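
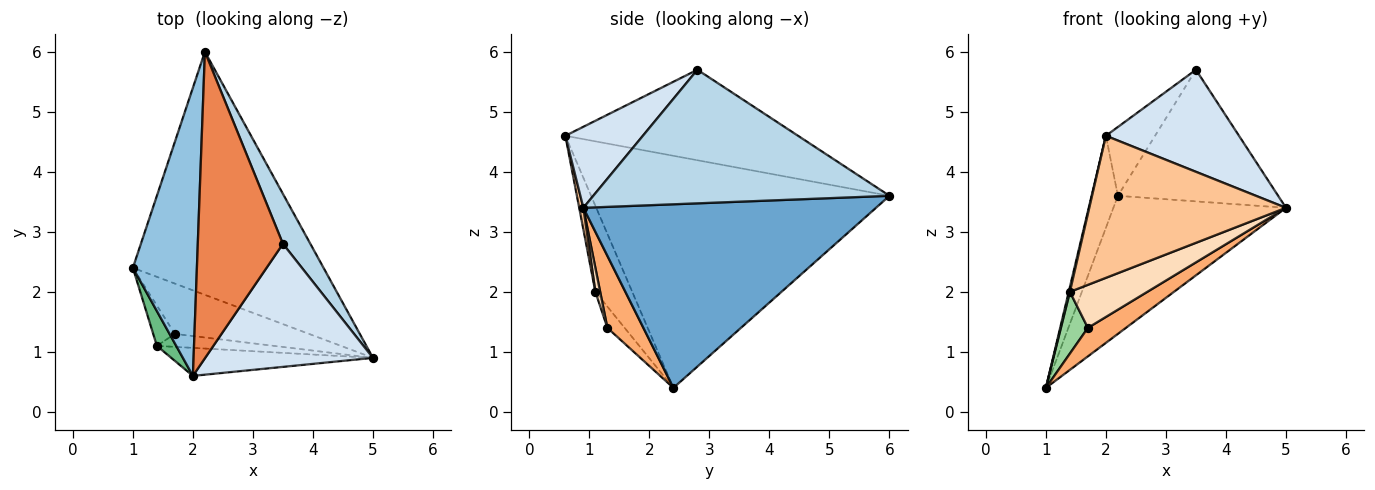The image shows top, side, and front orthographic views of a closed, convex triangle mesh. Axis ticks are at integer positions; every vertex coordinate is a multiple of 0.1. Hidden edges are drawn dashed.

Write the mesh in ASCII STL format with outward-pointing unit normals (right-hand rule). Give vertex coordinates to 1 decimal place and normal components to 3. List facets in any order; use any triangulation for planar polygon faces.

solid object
 facet normal 0.642 0.379 -0.667
  outer loop
   vertex 2.2 6.0 3.6
   vertex 5.0 0.9 3.4
   vertex 1.0 2.4 0.4
  endloop
 endfacet
 facet normal -0.961 0.085 0.265
  outer loop
   vertex 2.0 0.6 4.6
   vertex 2.2 6.0 3.6
   vertex 1.0 2.4 0.4
  endloop
 endfacet
 facet normal 0.866 0.468 0.178
  outer loop
   vertex 3.5 2.8 5.7
   vertex 5.0 0.9 3.4
   vertex 2.2 6.0 3.6
  endloop
 endfacet
 facet normal 0.348 -0.598 0.722
  outer loop
   vertex 3.5 2.8 5.7
   vertex 2.0 0.6 4.6
   vertex 5.0 0.9 3.4
  endloop
 endfacet
 facet normal -0.720 0.152 0.677
  outer loop
   vertex 3.5 2.8 5.7
   vertex 2.2 6.0 3.6
   vertex 2.0 0.6 4.6
  endloop
 endfacet
 facet normal 0.423 -0.447 -0.788
  outer loop
   vertex 1.7 1.3 1.4
   vertex 1.0 2.4 0.4
   vertex 5.0 0.9 3.4
  endloop
 endfacet
 facet normal 0.021 -0.981 -0.193
  outer loop
   vertex 1.4 1.1 2.0
   vertex 5.0 0.9 3.4
   vertex 2.0 0.6 4.6
  endloop
 endfacet
 facet normal 0.059 -0.956 -0.289
  outer loop
   vertex 1.4 1.1 2.0
   vertex 1.7 1.3 1.4
   vertex 5.0 0.9 3.4
  endloop
 endfacet
 facet normal -0.975 -0.030 0.219
  outer loop
   vertex 1.4 1.1 2.0
   vertex 2.0 0.6 4.6
   vertex 1.0 2.4 0.4
  endloop
 endfacet
 facet normal -0.472 -0.738 -0.482
  outer loop
   vertex 1.4 1.1 2.0
   vertex 1.0 2.4 0.4
   vertex 1.7 1.3 1.4
  endloop
 endfacet
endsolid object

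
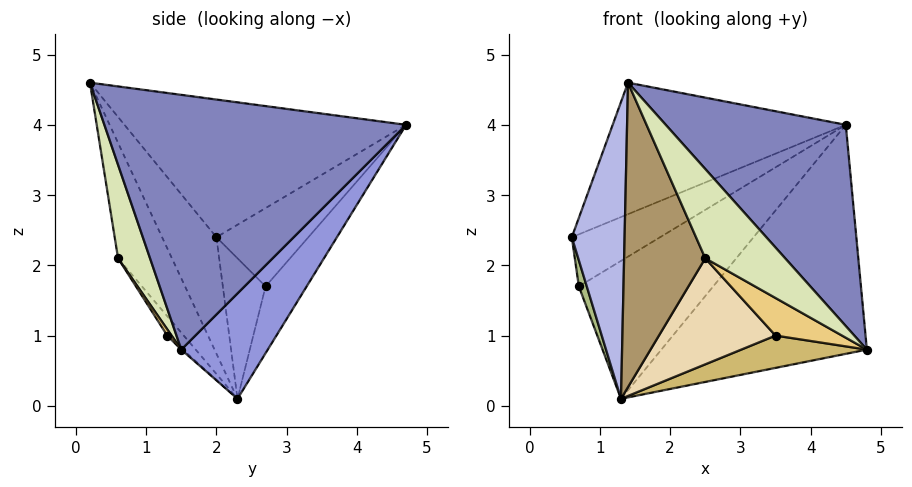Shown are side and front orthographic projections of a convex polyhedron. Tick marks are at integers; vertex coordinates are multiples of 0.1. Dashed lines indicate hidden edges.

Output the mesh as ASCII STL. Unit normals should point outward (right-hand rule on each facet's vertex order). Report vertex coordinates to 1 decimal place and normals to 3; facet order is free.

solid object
 facet normal -0.601 0.497 0.626
  outer loop
   vertex 1.4 0.2 4.6
   vertex 4.5 4.7 4.0
   vertex 0.6 2.0 2.4
  endloop
 endfacet
 facet normal 0.739 -0.441 0.510
  outer loop
   vertex 1.4 0.2 4.6
   vertex 4.8 1.5 0.8
   vertex 4.5 4.7 4.0
  endloop
 endfacet
 facet normal 0.290 0.690 -0.663
  outer loop
   vertex 1.3 2.3 0.1
   vertex 4.5 4.7 4.0
   vertex 4.8 1.5 0.8
  endloop
 endfacet
 facet normal -0.685 -0.666 -0.295
  outer loop
   vertex 1.3 2.3 0.1
   vertex 1.4 0.2 4.6
   vertex 0.6 2.0 2.4
  endloop
 endfacet
 facet normal -0.621 0.597 0.508
  outer loop
   vertex 0.7 2.7 1.7
   vertex 0.6 2.0 2.4
   vertex 4.5 4.7 4.0
  endloop
 endfacet
 facet normal -0.936 -0.174 -0.307
  outer loop
   vertex 0.7 2.7 1.7
   vertex 1.3 2.3 0.1
   vertex 0.6 2.0 2.4
  endloop
 endfacet
 facet normal -0.276 0.903 -0.329
  outer loop
   vertex 0.7 2.7 1.7
   vertex 4.5 4.7 4.0
   vertex 1.3 2.3 0.1
  endloop
 endfacet
 facet normal 0.372 -0.928 0.015
  outer loop
   vertex 2.5 0.6 2.1
   vertex 4.8 1.5 0.8
   vertex 1.4 0.2 4.6
  endloop
 endfacet
 facet normal -0.517 -0.780 -0.352
  outer loop
   vertex 2.5 0.6 2.1
   vertex 1.4 0.2 4.6
   vertex 1.3 2.3 0.1
  endloop
 endfacet
 facet normal -0.008 -0.679 -0.734
  outer loop
   vertex 3.5 1.3 1.0
   vertex 1.3 2.3 0.1
   vertex 4.8 1.5 0.8
  endloop
 endfacet
 facet normal 0.056 -0.865 -0.499
  outer loop
   vertex 3.5 1.3 1.0
   vertex 4.8 1.5 0.8
   vertex 2.5 0.6 2.1
  endloop
 endfacet
 facet normal -0.112 -0.789 -0.604
  outer loop
   vertex 3.5 1.3 1.0
   vertex 2.5 0.6 2.1
   vertex 1.3 2.3 0.1
  endloop
 endfacet
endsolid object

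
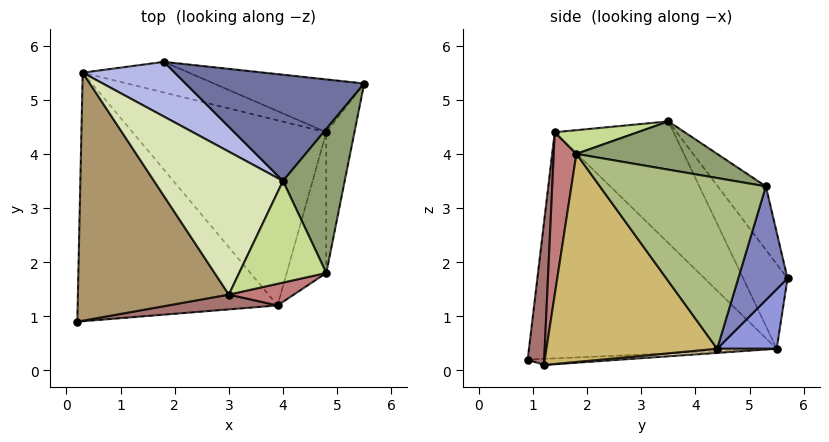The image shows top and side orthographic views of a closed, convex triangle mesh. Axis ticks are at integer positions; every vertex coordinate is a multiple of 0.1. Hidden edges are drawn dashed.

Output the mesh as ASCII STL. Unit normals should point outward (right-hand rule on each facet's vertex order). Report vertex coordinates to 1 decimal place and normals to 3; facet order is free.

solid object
 facet normal -0.248 0.672 0.698
  outer loop
   vertex 4.0 3.5 4.6
   vertex 5.5 5.3 3.4
   vertex 1.8 5.7 1.7
  endloop
 endfacet
 facet normal 0.251 0.910 -0.331
  outer loop
   vertex 4.8 4.4 0.4
   vertex 1.8 5.7 1.7
   vertex 5.5 5.3 3.4
  endloop
 endfacet
 facet normal 0.219 0.895 -0.390
  outer loop
   vertex 0.3 5.5 0.4
   vertex 1.8 5.7 1.7
   vertex 4.8 4.4 0.4
  endloop
 endfacet
 facet normal -0.650 0.281 0.706
  outer loop
   vertex 0.3 5.5 0.4
   vertex 4.0 3.5 4.6
   vertex 1.8 5.7 1.7
  endloop
 endfacet
 facet normal 0.616 0.012 0.788
  outer loop
   vertex 4.8 1.8 4.0
   vertex 5.5 5.3 3.4
   vertex 4.0 3.5 4.6
  endloop
 endfacet
 facet normal 0.963 -0.220 -0.159
  outer loop
   vertex 4.8 1.8 4.0
   vertex 4.8 4.4 0.4
   vertex 5.5 5.3 3.4
  endloop
 endfacet
 facet normal 0.257 -0.212 0.943
  outer loop
   vertex 3.0 1.4 4.4
   vertex 4.8 1.8 4.0
   vertex 4.0 3.5 4.6
  endloop
 endfacet
 facet normal -0.665 0.249 0.704
  outer loop
   vertex 3.0 1.4 4.4
   vertex 4.0 3.5 4.6
   vertex 0.3 5.5 0.4
  endloop
 endfacet
 facet normal -0.832 -0.006 0.555
  outer loop
   vertex 3.0 1.4 4.4
   vertex 0.3 5.5 0.4
   vertex 0.2 0.9 0.2
  endloop
 endfacet
 facet normal 0.951 -0.251 -0.181
  outer loop
   vertex 3.9 1.2 0.1
   vertex 4.8 4.4 0.4
   vertex 4.8 1.8 4.0
  endloop
 endfacet
 facet normal -0.031 0.044 -0.999
  outer loop
   vertex 3.9 1.2 0.1
   vertex 0.2 0.9 0.2
   vertex 0.3 5.5 0.4
  endloop
 endfacet
 facet normal 0.021 0.087 -0.996
  outer loop
   vertex 3.9 1.2 0.1
   vertex 0.3 5.5 0.4
   vertex 4.8 4.4 0.4
  endloop
 endfacet
 facet normal 0.082 -0.995 0.063
  outer loop
   vertex 3.9 1.2 0.1
   vertex 3.0 1.4 4.4
   vertex 0.2 0.9 0.2
  endloop
 endfacet
 facet normal 0.236 -0.967 0.094
  outer loop
   vertex 3.9 1.2 0.1
   vertex 4.8 1.8 4.0
   vertex 3.0 1.4 4.4
  endloop
 endfacet
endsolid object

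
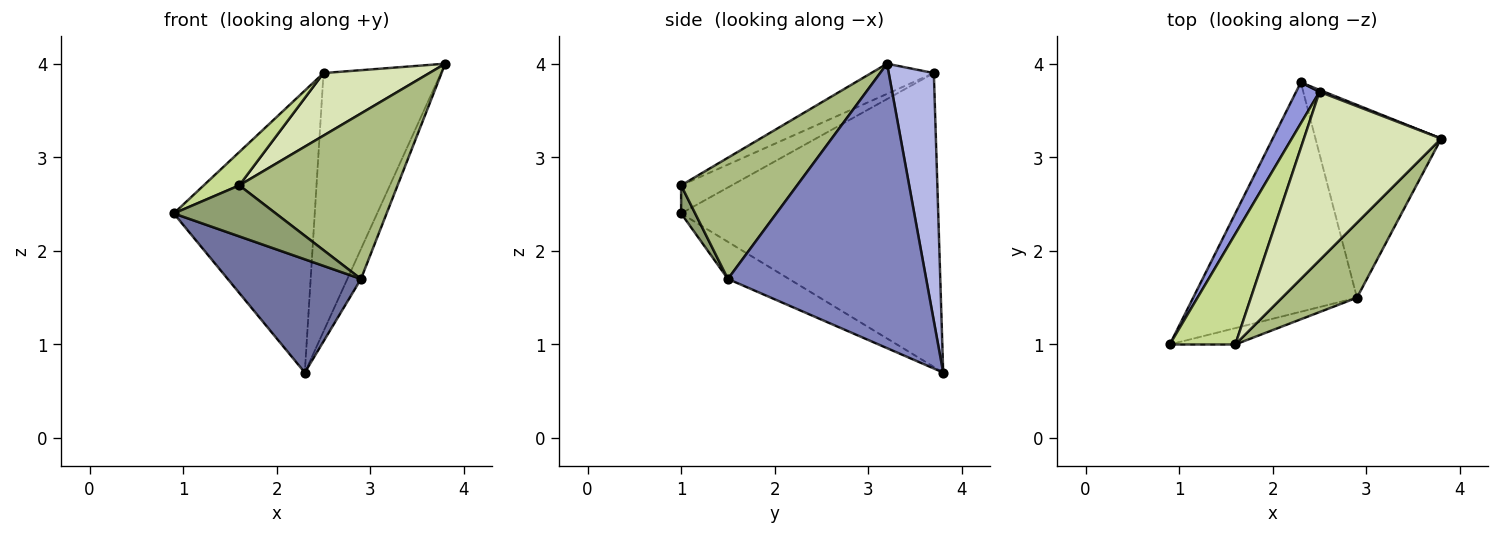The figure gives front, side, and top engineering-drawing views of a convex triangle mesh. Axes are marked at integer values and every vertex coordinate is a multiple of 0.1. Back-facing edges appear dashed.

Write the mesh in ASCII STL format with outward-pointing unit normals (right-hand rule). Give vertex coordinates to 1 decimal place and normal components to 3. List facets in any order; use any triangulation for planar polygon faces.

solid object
 facet normal -0.199 -0.434 -0.879
  outer loop
   vertex 2.9 1.5 1.7
   vertex 0.9 1.0 2.4
   vertex 2.3 3.8 0.7
  endloop
 endfacet
 facet normal 0.913 0.063 -0.404
  outer loop
   vertex 2.9 1.5 1.7
   vertex 2.3 3.8 0.7
   vertex 3.8 3.2 4.0
  endloop
 endfacet
 facet normal -0.875 0.480 0.070
  outer loop
   vertex 2.5 3.7 3.9
   vertex 2.3 3.8 0.7
   vertex 0.9 1.0 2.4
  endloop
 endfacet
 facet normal 0.359 0.933 0.007
  outer loop
   vertex 2.5 3.7 3.9
   vertex 3.8 3.2 4.0
   vertex 2.3 3.8 0.7
  endloop
 endfacet
 facet normal 0.130 -0.944 -0.303
  outer loop
   vertex 1.6 1.0 2.7
   vertex 0.9 1.0 2.4
   vertex 2.9 1.5 1.7
  endloop
 endfacet
 facet normal 0.555 -0.758 0.343
  outer loop
   vertex 1.6 1.0 2.7
   vertex 2.9 1.5 1.7
   vertex 3.8 3.2 4.0
  endloop
 endfacet
 facet normal -0.380 -0.267 0.886
  outer loop
   vertex 1.6 1.0 2.7
   vertex 2.5 3.7 3.9
   vertex 0.9 1.0 2.4
  endloop
 endfacet
 facet normal -0.202 -0.341 0.918
  outer loop
   vertex 1.6 1.0 2.7
   vertex 3.8 3.2 4.0
   vertex 2.5 3.7 3.9
  endloop
 endfacet
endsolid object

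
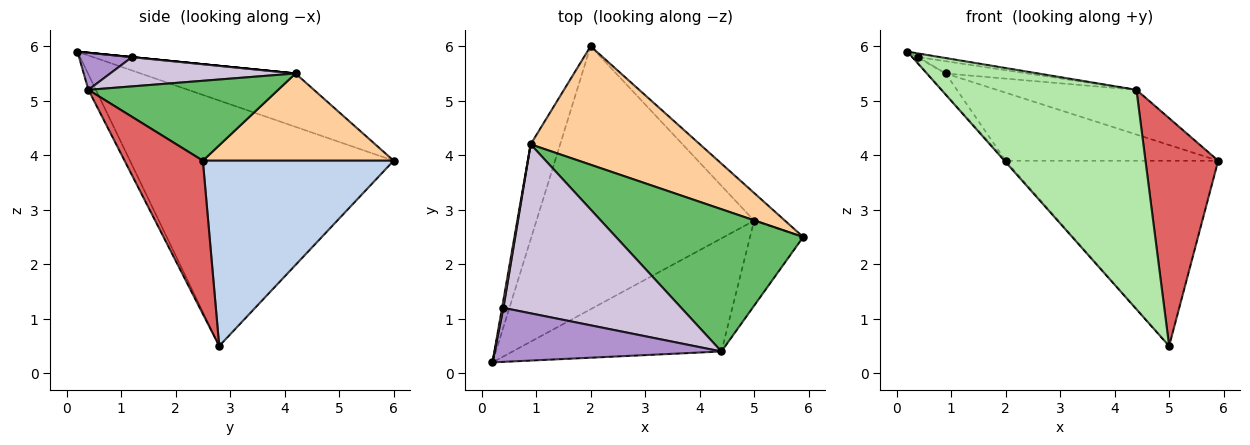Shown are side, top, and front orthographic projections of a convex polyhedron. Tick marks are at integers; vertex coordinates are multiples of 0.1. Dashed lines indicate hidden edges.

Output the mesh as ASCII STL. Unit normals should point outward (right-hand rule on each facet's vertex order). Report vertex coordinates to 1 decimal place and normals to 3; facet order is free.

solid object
 facet normal -0.748 0.003 -0.663
  outer loop
   vertex 5.0 2.8 0.5
   vertex 0.2 0.2 5.9
   vertex 2.0 6.0 3.9
  endloop
 endfacet
 facet normal 0.664 0.740 -0.110
  outer loop
   vertex 5.0 2.8 0.5
   vertex 2.0 6.0 3.9
   vertex 5.9 2.5 3.9
  endloop
 endfacet
 facet normal -0.870 0.104 -0.481
  outer loop
   vertex 0.9 4.2 5.5
   vertex 2.0 6.0 3.9
   vertex 0.2 0.2 5.9
  endloop
 endfacet
 facet normal 0.408 0.455 0.792
  outer loop
   vertex 0.9 4.2 5.5
   vertex 5.9 2.5 3.9
   vertex 2.0 6.0 3.9
  endloop
 endfacet
 facet normal 0.377 0.278 0.884
  outer loop
   vertex 4.4 0.4 5.2
   vertex 5.9 2.5 3.9
   vertex 0.9 4.2 5.5
  endloop
 endfacet
 facet normal -0.034 -0.888 -0.458
  outer loop
   vertex 4.4 0.4 5.2
   vertex 0.2 0.2 5.9
   vertex 5.0 2.8 0.5
  endloop
 endfacet
 facet normal 0.710 -0.660 -0.246
  outer loop
   vertex 4.4 0.4 5.2
   vertex 5.0 2.8 0.5
   vertex 5.9 2.5 3.9
  endloop
 endfacet
 facet normal 0.000 0.100 0.995
  outer loop
   vertex 0.4 1.2 5.8
   vertex 0.9 4.2 5.5
   vertex 0.2 0.2 5.9
  endloop
 endfacet
 facet normal 0.161 0.066 0.985
  outer loop
   vertex 0.4 1.2 5.8
   vertex 0.2 0.2 5.9
   vertex 4.4 0.4 5.2
  endloop
 endfacet
 facet normal 0.162 0.071 0.984
  outer loop
   vertex 0.4 1.2 5.8
   vertex 4.4 0.4 5.2
   vertex 0.9 4.2 5.5
  endloop
 endfacet
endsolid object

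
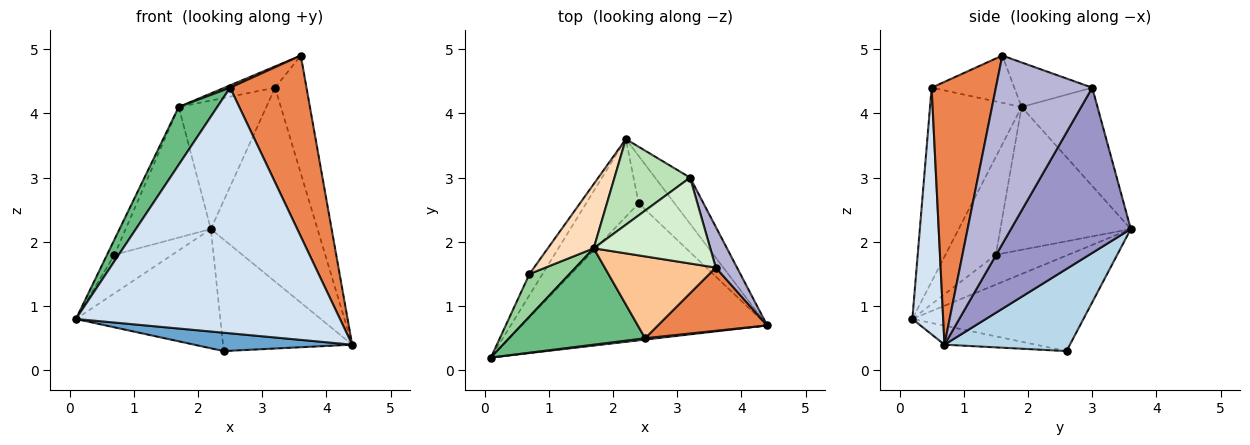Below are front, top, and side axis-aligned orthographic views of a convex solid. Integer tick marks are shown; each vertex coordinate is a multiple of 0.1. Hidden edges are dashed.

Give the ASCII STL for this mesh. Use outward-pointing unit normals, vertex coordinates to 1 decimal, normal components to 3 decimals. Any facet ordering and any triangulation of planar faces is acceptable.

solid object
 facet normal -0.077 -0.133 -0.988
  outer loop
   vertex 2.4 2.6 0.3
   vertex 4.4 0.7 0.4
   vertex 0.1 0.2 0.8
  endloop
 endfacet
 facet normal -0.705 0.595 -0.387
  outer loop
   vertex 2.4 2.6 0.3
   vertex 0.1 0.2 0.8
   vertex 2.2 3.6 2.2
  endloop
 endfacet
 facet normal 0.667 0.686 -0.291
  outer loop
   vertex 2.4 2.6 0.3
   vertex 2.2 3.6 2.2
   vertex 4.4 0.7 0.4
  endloop
 endfacet
 facet normal 0.116 -0.993 0.005
  outer loop
   vertex 2.5 0.5 4.4
   vertex 0.1 0.2 0.8
   vertex 4.4 0.7 0.4
  endloop
 endfacet
 facet normal 0.622 -0.739 0.258
  outer loop
   vertex 2.5 0.5 4.4
   vertex 4.4 0.7 0.4
   vertex 3.6 1.6 4.9
  endloop
 endfacet
 facet normal -0.740 0.590 -0.323
  outer loop
   vertex 0.7 1.5 1.8
   vertex 2.2 3.6 2.2
   vertex 0.1 0.2 0.8
  endloop
 endfacet
 facet normal -0.391 -0.027 0.920
  outer loop
   vertex 1.7 1.9 4.1
   vertex 2.5 0.5 4.4
   vertex 3.6 1.6 4.9
  endloop
 endfacet
 facet normal -0.809 0.528 0.260
  outer loop
   vertex 1.7 1.9 4.1
   vertex 2.2 3.6 2.2
   vertex 0.7 1.5 1.8
  endloop
 endfacet
 facet normal -0.774 -0.326 0.543
  outer loop
   vertex 1.7 1.9 4.1
   vertex 0.1 0.2 0.8
   vertex 2.5 0.5 4.4
  endloop
 endfacet
 facet normal -0.917 0.135 0.375
  outer loop
   vertex 1.7 1.9 4.1
   vertex 0.7 1.5 1.8
   vertex 0.1 0.2 0.8
  endloop
 endfacet
 facet normal -0.585 0.675 0.450
  outer loop
   vertex 3.2 3.0 4.4
   vertex 2.2 3.6 2.2
   vertex 1.7 1.9 4.1
  endloop
 endfacet
 facet normal -0.348 0.226 0.910
  outer loop
   vertex 3.2 3.0 4.4
   vertex 1.7 1.9 4.1
   vertex 3.6 1.6 4.9
  endloop
 endfacet
 facet normal 0.738 0.657 -0.156
  outer loop
   vertex 3.2 3.0 4.4
   vertex 4.4 0.7 0.4
   vertex 2.2 3.6 2.2
  endloop
 endfacet
 facet normal 0.945 0.308 0.106
  outer loop
   vertex 3.2 3.0 4.4
   vertex 3.6 1.6 4.9
   vertex 4.4 0.7 0.4
  endloop
 endfacet
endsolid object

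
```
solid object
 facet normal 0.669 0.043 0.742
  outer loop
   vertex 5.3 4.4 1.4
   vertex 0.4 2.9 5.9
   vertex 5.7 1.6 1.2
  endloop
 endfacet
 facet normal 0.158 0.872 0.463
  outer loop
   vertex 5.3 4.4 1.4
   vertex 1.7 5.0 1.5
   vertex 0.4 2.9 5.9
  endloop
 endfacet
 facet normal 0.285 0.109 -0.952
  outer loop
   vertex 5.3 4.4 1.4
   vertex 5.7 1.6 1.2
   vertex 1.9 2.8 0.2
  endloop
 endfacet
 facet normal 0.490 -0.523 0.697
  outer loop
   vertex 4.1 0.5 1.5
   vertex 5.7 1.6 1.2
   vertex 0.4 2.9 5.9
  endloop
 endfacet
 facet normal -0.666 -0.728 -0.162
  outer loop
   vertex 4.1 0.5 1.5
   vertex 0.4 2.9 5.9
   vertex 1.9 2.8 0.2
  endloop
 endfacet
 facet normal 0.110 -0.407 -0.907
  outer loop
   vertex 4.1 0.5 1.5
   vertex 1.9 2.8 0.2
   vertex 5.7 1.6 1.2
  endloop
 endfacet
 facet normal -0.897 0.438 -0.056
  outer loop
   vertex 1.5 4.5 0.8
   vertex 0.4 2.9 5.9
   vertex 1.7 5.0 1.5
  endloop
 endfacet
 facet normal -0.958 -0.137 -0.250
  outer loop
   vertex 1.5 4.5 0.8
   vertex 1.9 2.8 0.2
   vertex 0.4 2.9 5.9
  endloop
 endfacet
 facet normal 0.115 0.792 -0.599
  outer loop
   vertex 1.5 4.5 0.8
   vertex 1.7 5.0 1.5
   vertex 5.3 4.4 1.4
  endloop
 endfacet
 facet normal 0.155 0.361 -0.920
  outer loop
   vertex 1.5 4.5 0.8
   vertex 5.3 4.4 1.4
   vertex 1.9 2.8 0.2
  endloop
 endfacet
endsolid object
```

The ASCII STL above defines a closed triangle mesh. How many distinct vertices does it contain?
7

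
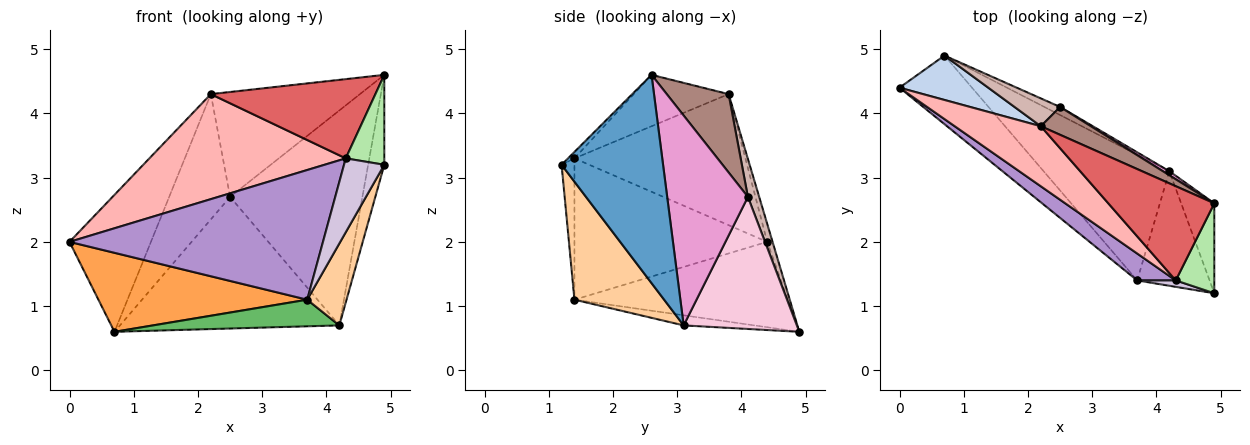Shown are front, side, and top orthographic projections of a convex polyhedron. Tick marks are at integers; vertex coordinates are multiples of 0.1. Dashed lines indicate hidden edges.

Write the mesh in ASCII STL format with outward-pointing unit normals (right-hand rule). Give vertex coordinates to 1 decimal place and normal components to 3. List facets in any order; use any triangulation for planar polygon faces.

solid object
 facet normal 0.976 0.155 -0.155
  outer loop
   vertex 4.2 3.1 0.7
   vertex 4.9 2.6 4.6
   vertex 4.9 1.2 3.2
  endloop
 endfacet
 facet normal -0.063 0.949 0.308
  outer loop
   vertex 2.2 3.8 4.3
   vertex 0.7 4.9 0.6
   vertex 0.0 4.4 2.0
  endloop
 endfacet
 facet normal -0.611 -0.598 -0.519
  outer loop
   vertex 3.7 1.4 1.1
   vertex 0.0 4.4 2.0
   vertex 0.7 4.9 0.6
  endloop
 endfacet
 facet normal 0.799 -0.350 -0.490
  outer loop
   vertex 3.7 1.4 1.1
   vertex 4.2 3.1 0.7
   vertex 4.9 1.2 3.2
  endloop
 endfacet
 facet normal -0.078 -0.206 -0.975
  outer loop
   vertex 3.7 1.4 1.1
   vertex 0.7 4.9 0.6
   vertex 4.2 3.1 0.7
  endloop
 endfacet
 facet normal -0.117 -0.702 0.702
  outer loop
   vertex 4.3 1.4 3.3
   vertex 4.9 1.2 3.2
   vertex 4.9 2.6 4.6
  endloop
 endfacet
 facet normal -0.348 -0.603 0.718
  outer loop
   vertex 4.3 1.4 3.3
   vertex 4.9 2.6 4.6
   vertex 2.2 3.8 4.3
  endloop
 endfacet
 facet normal -0.603 -0.693 0.396
  outer loop
   vertex 4.3 1.4 3.3
   vertex 2.2 3.8 4.3
   vertex 0.0 4.4 2.0
  endloop
 endfacet
 facet normal -0.597 -0.785 0.163
  outer loop
   vertex 4.3 1.4 3.3
   vertex 0.0 4.4 2.0
   vertex 3.7 1.4 1.1
  endloop
 endfacet
 facet normal -0.303 -0.949 0.083
  outer loop
   vertex 4.3 1.4 3.3
   vertex 3.7 1.4 1.1
   vertex 4.9 1.2 3.2
  endloop
 endfacet
 facet normal 0.372 0.897 0.238
  outer loop
   vertex 2.5 4.1 2.7
   vertex 2.2 3.8 4.3
   vertex 4.9 2.6 4.6
  endloop
 endfacet
 facet normal 0.178 0.961 0.213
  outer loop
   vertex 2.5 4.1 2.7
   vertex 0.7 4.9 0.6
   vertex 2.2 3.8 4.3
  endloop
 endfacet
 facet normal 0.521 0.854 0.016
  outer loop
   vertex 2.5 4.1 2.7
   vertex 4.9 2.6 4.6
   vertex 4.2 3.1 0.7
  endloop
 endfacet
 facet normal 0.458 0.887 -0.054
  outer loop
   vertex 2.5 4.1 2.7
   vertex 4.2 3.1 0.7
   vertex 0.7 4.9 0.6
  endloop
 endfacet
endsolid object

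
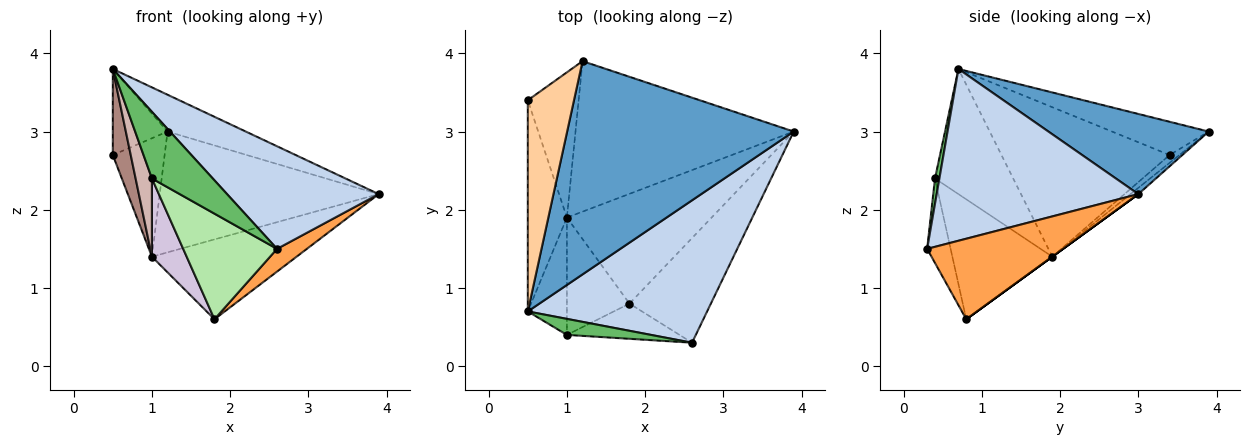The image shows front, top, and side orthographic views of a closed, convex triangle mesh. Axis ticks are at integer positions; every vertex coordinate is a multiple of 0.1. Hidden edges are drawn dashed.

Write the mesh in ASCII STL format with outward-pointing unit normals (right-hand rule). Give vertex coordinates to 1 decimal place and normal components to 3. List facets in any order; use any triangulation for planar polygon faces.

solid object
 facet normal 0.329 0.161 0.930
  outer loop
   vertex 1.2 3.9 3.0
   vertex 0.5 0.7 3.8
   vertex 3.9 3.0 2.2
  endloop
 endfacet
 facet normal 0.614 -0.462 0.641
  outer loop
   vertex 2.6 0.3 1.5
   vertex 3.9 3.0 2.2
   vertex 0.5 0.7 3.8
  endloop
 endfacet
 facet normal 0.695 -0.153 -0.703
  outer loop
   vertex 2.6 0.3 1.5
   vertex 1.8 0.8 0.6
   vertex 3.9 3.0 2.2
  endloop
 endfacet
 facet normal -0.555 0.314 0.771
  outer loop
   vertex 0.5 3.4 2.7
   vertex 0.5 0.7 3.8
   vertex 1.2 3.9 3.0
  endloop
 endfacet
 facet normal 0.070 -0.970 0.233
  outer loop
   vertex 1.0 0.4 2.4
   vertex 2.6 0.3 1.5
   vertex 0.5 0.7 3.8
  endloop
 endfacet
 facet normal -0.231 -0.923 -0.308
  outer loop
   vertex 1.0 0.4 2.4
   vertex 1.8 0.8 0.6
   vertex 2.6 0.3 1.5
  endloop
 endfacet
 facet normal -0.118 0.627 -0.770
  outer loop
   vertex 1.0 1.9 1.4
   vertex 0.5 3.4 2.7
   vertex 1.2 3.9 3.0
  endloop
 endfacet
 facet normal -0.022 0.626 -0.780
  outer loop
   vertex 1.0 1.9 1.4
   vertex 1.2 3.9 3.0
   vertex 3.9 3.0 2.2
  endloop
 endfacet
 facet normal 0.000 0.588 -0.809
  outer loop
   vertex 1.0 1.9 1.4
   vertex 3.9 3.0 2.2
   vertex 1.8 0.8 0.6
  endloop
 endfacet
 facet normal -0.847 -0.295 -0.442
  outer loop
   vertex 1.0 1.9 1.4
   vertex 1.8 0.8 0.6
   vertex 1.0 0.4 2.4
  endloop
 endfacet
 facet normal -0.962 -0.103 -0.252
  outer loop
   vertex 1.0 1.9 1.4
   vertex 0.5 0.7 3.8
   vertex 0.5 3.4 2.7
  endloop
 endfacet
 facet normal -0.936 -0.195 -0.293
  outer loop
   vertex 1.0 1.9 1.4
   vertex 1.0 0.4 2.4
   vertex 0.5 0.7 3.8
  endloop
 endfacet
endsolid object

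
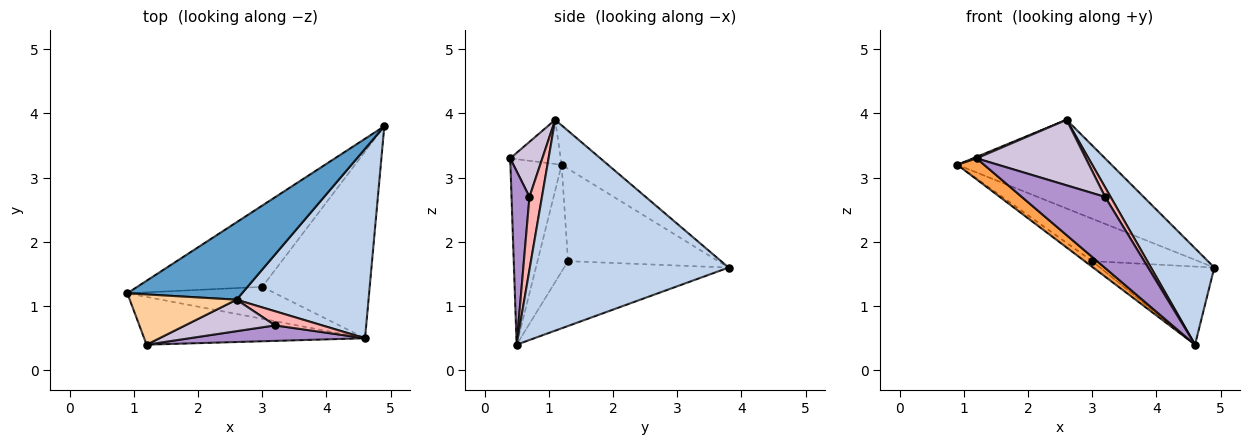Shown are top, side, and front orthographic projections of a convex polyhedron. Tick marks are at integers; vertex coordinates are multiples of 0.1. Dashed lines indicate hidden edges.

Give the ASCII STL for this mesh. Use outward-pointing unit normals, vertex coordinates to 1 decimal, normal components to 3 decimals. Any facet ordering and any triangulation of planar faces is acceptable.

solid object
 facet normal -0.221 0.735 0.641
  outer loop
   vertex 2.6 1.1 3.9
   vertex 4.9 3.8 1.6
   vertex 0.9 1.2 3.2
  endloop
 endfacet
 facet normal 0.818 -0.261 0.512
  outer loop
   vertex 2.6 1.1 3.9
   vertex 4.6 0.5 0.4
   vertex 4.9 3.8 1.6
  endloop
 endfacet
 facet normal -0.610 -0.319 -0.726
  outer loop
   vertex 1.2 0.4 3.3
   vertex 0.9 1.2 3.2
   vertex 4.6 0.5 0.4
  endloop
 endfacet
 facet normal -0.382 -0.028 0.924
  outer loop
   vertex 1.2 0.4 3.3
   vertex 2.6 1.1 3.9
   vertex 0.9 1.2 3.2
  endloop
 endfacet
 facet normal -0.548 0.387 -0.742
  outer loop
   vertex 3.0 1.3 1.7
   vertex 0.9 1.2 3.2
   vertex 4.9 3.8 1.6
  endloop
 endfacet
 facet normal -0.580 0.144 -0.802
  outer loop
   vertex 3.0 1.3 1.7
   vertex 4.6 0.5 0.4
   vertex 0.9 1.2 3.2
  endloop
 endfacet
 facet normal -0.486 0.337 -0.806
  outer loop
   vertex 3.0 1.3 1.7
   vertex 4.9 3.8 1.6
   vertex 4.6 0.5 0.4
  endloop
 endfacet
 facet normal 0.787 -0.347 0.509
  outer loop
   vertex 3.2 0.7 2.7
   vertex 4.6 0.5 0.4
   vertex 2.6 1.1 3.9
  endloop
 endfacet
 facet normal 0.206 -0.956 0.209
  outer loop
   vertex 3.2 0.7 2.7
   vertex 1.2 0.4 3.3
   vertex 4.6 0.5 0.4
  endloop
 endfacet
 facet normal 0.256 -0.871 0.419
  outer loop
   vertex 3.2 0.7 2.7
   vertex 2.6 1.1 3.9
   vertex 1.2 0.4 3.3
  endloop
 endfacet
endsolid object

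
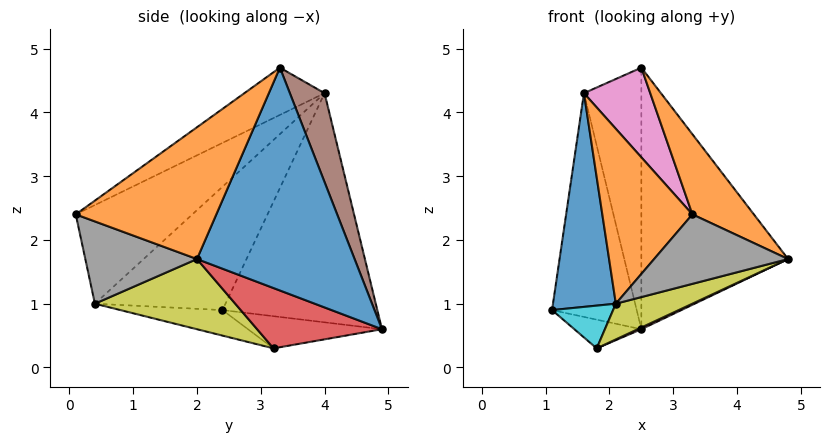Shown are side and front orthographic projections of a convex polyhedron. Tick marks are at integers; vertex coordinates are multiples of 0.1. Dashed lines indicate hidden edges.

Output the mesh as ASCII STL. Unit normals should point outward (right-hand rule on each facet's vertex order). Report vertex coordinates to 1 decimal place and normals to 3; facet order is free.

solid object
 facet normal 0.707 0.658 0.257
  outer loop
   vertex 2.5 3.3 4.7
   vertex 4.8 2.0 1.7
   vertex 2.5 4.9 0.6
  endloop
 endfacet
 facet normal 0.689 -0.301 0.659
  outer loop
   vertex 3.3 0.1 2.4
   vertex 4.8 2.0 1.7
   vertex 2.5 3.3 4.7
  endloop
 endfacet
 facet normal -0.816 0.408 -0.408
  outer loop
   vertex 1.8 3.2 0.3
   vertex 1.1 2.4 0.9
   vertex 2.5 4.9 0.6
  endloop
 endfacet
 facet normal 0.419 -0.012 -0.908
  outer loop
   vertex 1.8 3.2 0.3
   vertex 2.5 4.9 0.6
   vertex 4.8 2.0 1.7
  endloop
 endfacet
 facet normal -0.873 0.478 -0.096
  outer loop
   vertex 1.6 4.0 4.3
   vertex 2.5 4.9 0.6
   vertex 1.1 2.4 0.9
  endloop
 endfacet
 facet normal 0.491 0.812 0.317
  outer loop
   vertex 1.6 4.0 4.3
   vertex 2.5 3.3 4.7
   vertex 2.5 4.9 0.6
  endloop
 endfacet
 facet normal -0.655 -0.542 0.526
  outer loop
   vertex 1.6 4.0 4.3
   vertex 3.3 0.1 2.4
   vertex 2.5 3.3 4.7
  endloop
 endfacet
 facet normal 0.521 -0.625 -0.581
  outer loop
   vertex 2.1 0.4 1.0
   vertex 4.8 2.0 1.7
   vertex 3.3 0.1 2.4
  endloop
 endfacet
 facet normal 0.351 -0.192 -0.917
  outer loop
   vertex 2.1 0.4 1.0
   vertex 1.8 3.2 0.3
   vertex 4.8 2.0 1.7
  endloop
 endfacet
 facet normal -0.438 -0.262 -0.860
  outer loop
   vertex 2.1 0.4 1.0
   vertex 1.1 2.4 0.9
   vertex 1.8 3.2 0.3
  endloop
 endfacet
 facet normal -0.854 -0.411 0.319
  outer loop
   vertex 2.1 0.4 1.0
   vertex 1.6 4.0 4.3
   vertex 1.1 2.4 0.9
  endloop
 endfacet
 facet normal -0.694 -0.536 0.480
  outer loop
   vertex 2.1 0.4 1.0
   vertex 3.3 0.1 2.4
   vertex 1.6 4.0 4.3
  endloop
 endfacet
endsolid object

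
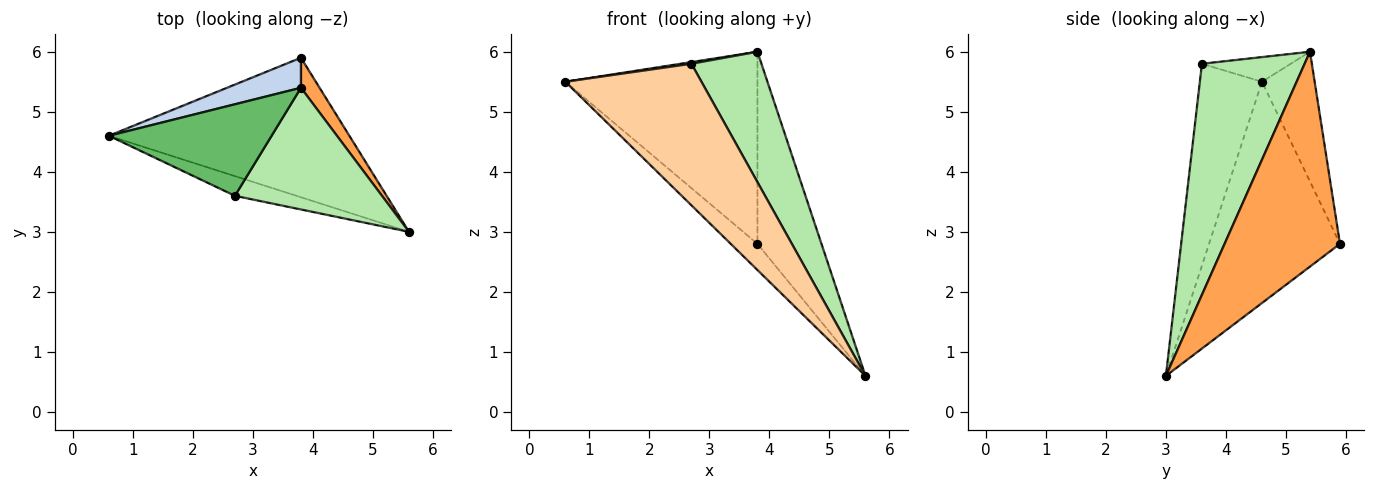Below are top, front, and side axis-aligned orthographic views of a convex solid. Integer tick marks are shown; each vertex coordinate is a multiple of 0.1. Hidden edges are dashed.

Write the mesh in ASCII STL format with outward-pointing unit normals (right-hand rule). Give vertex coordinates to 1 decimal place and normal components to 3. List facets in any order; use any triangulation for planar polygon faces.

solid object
 facet normal -0.671 0.137 -0.729
  outer loop
   vertex 3.8 5.9 2.8
   vertex 5.6 3.0 0.6
   vertex 0.6 4.6 5.5
  endloop
 endfacet
 facet normal -0.262 0.954 0.149
  outer loop
   vertex 3.8 5.4 6.0
   vertex 3.8 5.9 2.8
   vertex 0.6 4.6 5.5
  endloop
 endfacet
 facet normal 0.872 0.484 0.076
  outer loop
   vertex 3.8 5.4 6.0
   vertex 5.6 3.0 0.6
   vertex 3.8 5.9 2.8
  endloop
 endfacet
 facet normal -0.412 -0.903 -0.126
  outer loop
   vertex 2.7 3.6 5.8
   vertex 0.6 4.6 5.5
   vertex 5.6 3.0 0.6
  endloop
 endfacet
 facet normal -0.150 -0.018 0.989
  outer loop
   vertex 2.7 3.6 5.8
   vertex 3.8 5.4 6.0
   vertex 0.6 4.6 5.5
  endloop
 endfacet
 facet normal 0.731 -0.499 0.465
  outer loop
   vertex 2.7 3.6 5.8
   vertex 5.6 3.0 0.6
   vertex 3.8 5.4 6.0
  endloop
 endfacet
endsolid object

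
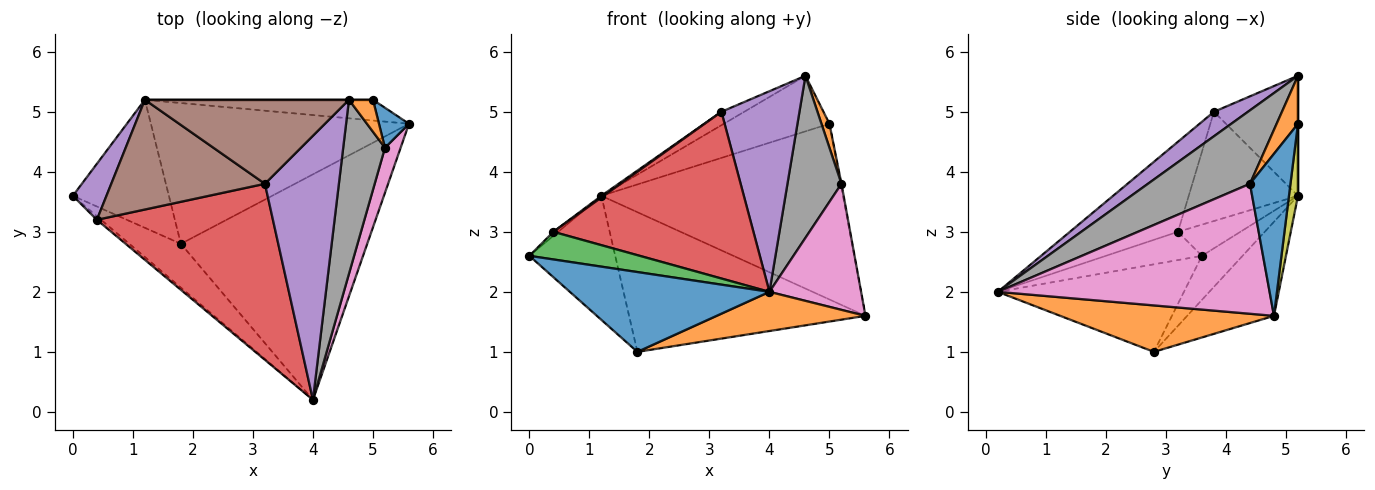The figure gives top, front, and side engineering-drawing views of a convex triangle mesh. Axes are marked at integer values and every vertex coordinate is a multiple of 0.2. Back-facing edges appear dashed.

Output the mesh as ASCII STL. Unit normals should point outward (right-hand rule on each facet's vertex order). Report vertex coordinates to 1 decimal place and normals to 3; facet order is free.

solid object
 facet normal -0.633 -0.679 -0.373
  outer loop
   vertex 1.8 2.8 1.0
   vertex 4.0 0.2 2.0
   vertex 0.0 3.6 2.6
  endloop
 endfacet
 facet normal 0.239 -0.166 -0.957
  outer loop
   vertex 1.8 2.8 1.0
   vertex 5.6 4.8 1.6
   vertex 4.0 0.2 2.0
  endloop
 endfacet
 facet normal -0.313 0.661 -0.682
  outer loop
   vertex 1.2 5.2 3.6
   vertex 1.8 2.8 1.0
   vertex 0.0 3.6 2.6
  endloop
 endfacet
 facet normal -0.250 0.682 -0.687
  outer loop
   vertex 1.2 5.2 3.6
   vertex 5.6 4.8 1.6
   vertex 1.8 2.8 1.0
  endloop
 endfacet
 facet normal 0.255 -0.585 0.770
  outer loop
   vertex 3.2 3.8 5.0
   vertex 4.0 0.2 2.0
   vertex 4.6 5.2 5.6
  endloop
 endfacet
 facet normal -0.502 0.136 0.854
  outer loop
   vertex 3.2 3.8 5.0
   vertex 4.6 5.2 5.6
   vertex 1.2 5.2 3.6
  endloop
 endfacet
 facet normal 0.941 -0.318 0.113
  outer loop
   vertex 5.2 4.4 3.8
   vertex 4.0 0.2 2.0
   vertex 5.6 4.8 1.6
  endloop
 endfacet
 facet normal 0.790 -0.418 0.449
  outer loop
   vertex 5.2 4.4 3.8
   vertex 4.6 5.2 5.6
   vertex 4.0 0.2 2.0
  endloop
 endfacet
 facet normal 0.037 0.992 -0.117
  outer loop
   vertex 5.0 5.2 4.8
   vertex 5.6 4.8 1.6
   vertex 1.2 5.2 3.6
  endloop
 endfacet
 facet normal 0.000 1.000 0.000
  outer loop
   vertex 5.0 5.2 4.8
   vertex 1.2 5.2 3.6
   vertex 4.6 5.2 5.6
  endloop
 endfacet
 facet normal 0.983 0.018 0.182
  outer loop
   vertex 5.0 5.2 4.8
   vertex 5.2 4.4 3.8
   vertex 5.6 4.8 1.6
  endloop
 endfacet
 facet normal 0.848 -0.318 0.424
  outer loop
   vertex 5.0 5.2 4.8
   vertex 4.6 5.2 5.6
   vertex 5.2 4.4 3.8
  endloop
 endfacet
 facet normal -0.653 -0.751 -0.098
  outer loop
   vertex 0.4 3.2 3.0
   vertex 0.0 3.6 2.6
   vertex 4.0 0.2 2.0
  endloop
 endfacet
 facet normal -0.348 -0.645 0.681
  outer loop
   vertex 0.4 3.2 3.0
   vertex 4.0 0.2 2.0
   vertex 3.2 3.8 5.0
  endloop
 endfacet
 facet normal -0.680 0.052 0.732
  outer loop
   vertex 0.4 3.2 3.0
   vertex 1.2 5.2 3.6
   vertex 0.0 3.6 2.6
  endloop
 endfacet
 facet normal -0.579 -0.013 0.815
  outer loop
   vertex 0.4 3.2 3.0
   vertex 3.2 3.8 5.0
   vertex 1.2 5.2 3.6
  endloop
 endfacet
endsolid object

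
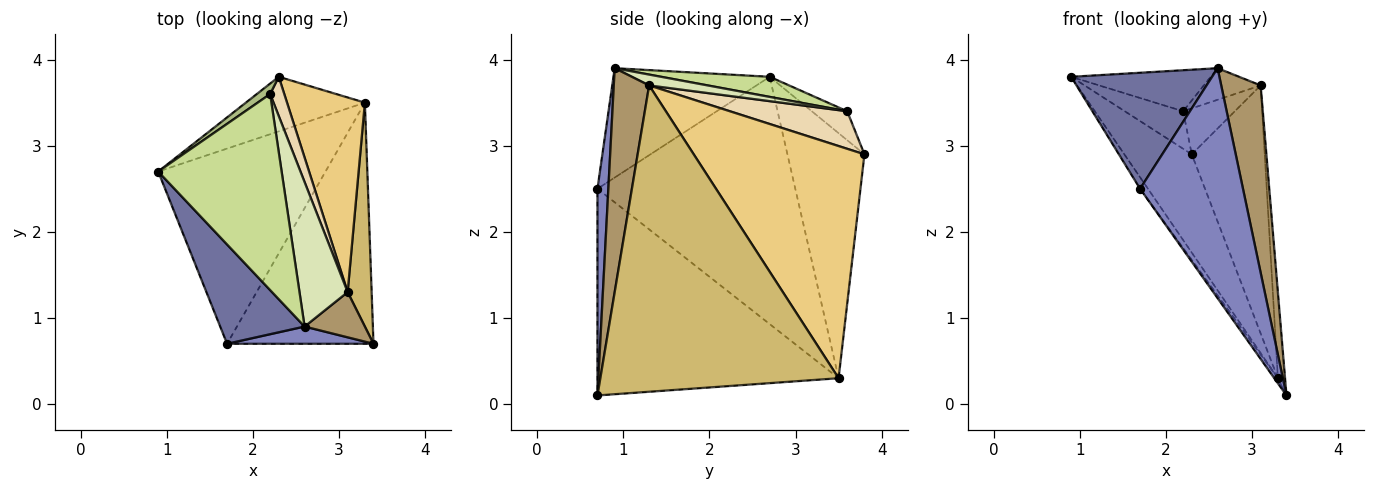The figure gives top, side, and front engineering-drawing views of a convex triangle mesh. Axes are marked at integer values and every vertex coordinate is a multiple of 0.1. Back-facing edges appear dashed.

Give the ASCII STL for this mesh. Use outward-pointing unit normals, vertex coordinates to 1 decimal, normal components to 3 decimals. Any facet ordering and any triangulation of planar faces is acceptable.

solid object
 facet normal -0.644 -0.581 0.497
  outer loop
   vertex 1.7 0.7 2.5
   vertex 2.6 0.9 3.9
   vertex 0.9 2.7 3.8
  endloop
 endfacet
 facet normal 0.105 -0.992 0.074
  outer loop
   vertex 1.7 0.7 2.5
   vertex 3.4 0.7 0.1
   vertex 2.6 0.9 3.9
  endloop
 endfacet
 facet normal -0.707 0.619 -0.343
  outer loop
   vertex 3.3 3.5 0.3
   vertex 0.9 2.7 3.8
   vertex 2.3 3.8 2.9
  endloop
 endfacet
 facet normal -0.828 0.033 -0.560
  outer loop
   vertex 3.3 3.5 0.3
   vertex 1.7 0.7 2.5
   vertex 0.9 2.7 3.8
  endloop
 endfacet
 facet normal -0.816 0.012 -0.578
  outer loop
   vertex 3.3 3.5 0.3
   vertex 3.4 0.7 0.1
   vertex 1.7 0.7 2.5
  endloop
 endfacet
 facet normal -0.504 0.832 0.232
  outer loop
   vertex 2.2 3.6 3.4
   vertex 2.3 3.8 2.9
   vertex 0.9 2.7 3.8
  endloop
 endfacet
 facet normal 0.157 0.202 0.967
  outer loop
   vertex 2.2 3.6 3.4
   vertex 0.9 2.7 3.8
   vertex 2.6 0.9 3.9
  endloop
 endfacet
 facet normal 0.215 0.209 0.954
  outer loop
   vertex 3.1 1.3 3.7
   vertex 2.2 3.6 3.4
   vertex 2.6 0.9 3.9
  endloop
 endfacet
 facet normal 0.657 -0.733 0.177
  outer loop
   vertex 3.1 1.3 3.7
   vertex 2.6 0.9 3.9
   vertex 3.4 0.7 0.1
  endloop
 endfacet
 facet normal 0.996 0.030 0.078
  outer loop
   vertex 3.1 1.3 3.7
   vertex 3.4 0.7 0.1
   vertex 3.3 3.5 0.3
  endloop
 endfacet
 facet normal 0.879 0.375 0.295
  outer loop
   vertex 3.1 1.3 3.7
   vertex 3.3 3.5 0.3
   vertex 2.3 3.8 2.9
  endloop
 endfacet
 facet normal 0.865 0.381 0.325
  outer loop
   vertex 3.1 1.3 3.7
   vertex 2.3 3.8 2.9
   vertex 2.2 3.6 3.4
  endloop
 endfacet
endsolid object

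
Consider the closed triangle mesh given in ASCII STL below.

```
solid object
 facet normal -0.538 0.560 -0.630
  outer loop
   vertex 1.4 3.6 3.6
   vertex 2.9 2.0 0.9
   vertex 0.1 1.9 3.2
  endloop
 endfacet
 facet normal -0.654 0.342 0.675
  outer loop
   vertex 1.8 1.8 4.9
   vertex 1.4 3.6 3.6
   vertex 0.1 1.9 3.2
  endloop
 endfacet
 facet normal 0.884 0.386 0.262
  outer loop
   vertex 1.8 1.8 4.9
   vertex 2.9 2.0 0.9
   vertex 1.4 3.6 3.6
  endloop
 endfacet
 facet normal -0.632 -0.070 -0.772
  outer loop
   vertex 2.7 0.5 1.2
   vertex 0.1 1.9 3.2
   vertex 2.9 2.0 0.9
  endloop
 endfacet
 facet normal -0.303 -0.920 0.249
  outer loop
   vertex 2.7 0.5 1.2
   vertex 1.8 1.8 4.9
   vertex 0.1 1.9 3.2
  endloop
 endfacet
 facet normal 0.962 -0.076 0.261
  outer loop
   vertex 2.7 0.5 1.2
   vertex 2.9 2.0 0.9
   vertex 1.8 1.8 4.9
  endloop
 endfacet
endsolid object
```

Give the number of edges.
9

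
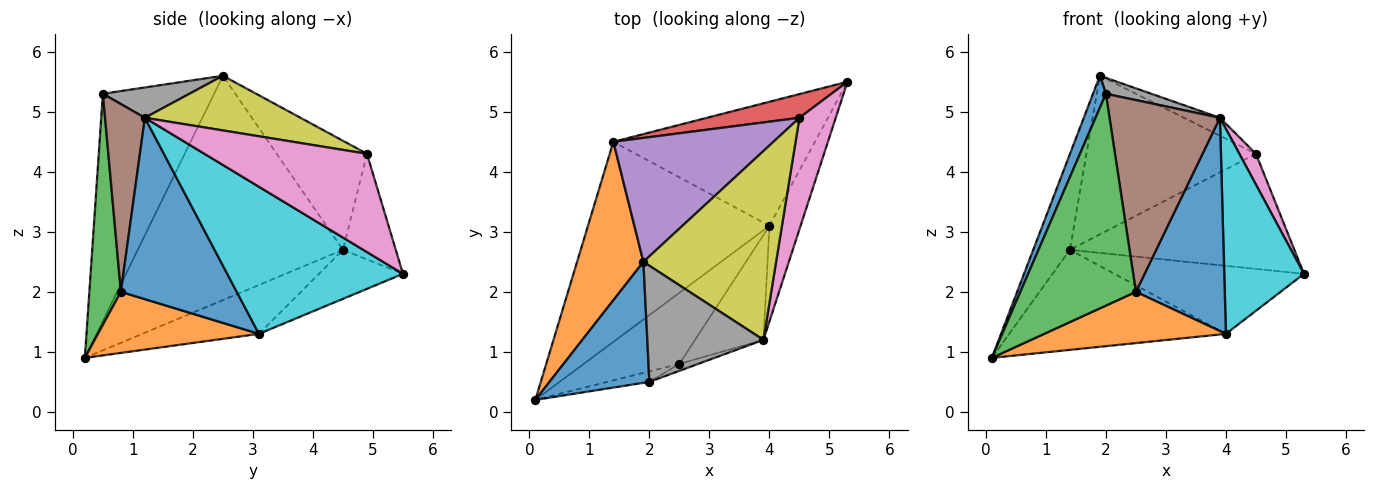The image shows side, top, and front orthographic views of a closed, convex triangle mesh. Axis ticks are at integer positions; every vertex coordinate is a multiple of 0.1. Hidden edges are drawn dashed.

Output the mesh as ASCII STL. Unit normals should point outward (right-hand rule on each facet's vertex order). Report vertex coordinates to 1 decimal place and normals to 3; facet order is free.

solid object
 facet normal -0.910 -0.106 0.400
  outer loop
   vertex 2.0 0.5 5.3
   vertex 1.9 2.5 5.6
   vertex 0.1 0.2 0.9
  endloop
 endfacet
 facet normal -0.945 0.169 0.279
  outer loop
   vertex 1.4 4.5 2.7
   vertex 0.1 0.2 0.9
   vertex 1.9 2.5 5.6
  endloop
 endfacet
 facet normal 0.263 -0.964 -0.048
  outer loop
   vertex 2.5 0.8 2.0
   vertex 2.0 0.5 5.3
   vertex 0.1 0.2 0.9
  endloop
 endfacet
 facet normal -0.225 0.954 0.197
  outer loop
   vertex 4.5 4.9 4.3
   vertex 5.3 5.5 2.3
   vertex 1.4 4.5 2.7
  endloop
 endfacet
 facet normal -0.387 0.727 0.568
  outer loop
   vertex 4.5 4.9 4.3
   vertex 1.4 4.5 2.7
   vertex 1.9 2.5 5.6
  endloop
 endfacet
 facet normal 0.339 -0.940 -0.034
  outer loop
   vertex 3.9 1.2 4.9
   vertex 2.0 0.5 5.3
   vertex 2.5 0.8 2.0
  endloop
 endfacet
 facet normal 0.934 -0.096 0.345
  outer loop
   vertex 3.9 1.2 4.9
   vertex 5.3 5.5 2.3
   vertex 4.5 4.9 4.3
  endloop
 endfacet
 facet normal 0.250 -0.131 0.959
  outer loop
   vertex 3.9 1.2 4.9
   vertex 1.9 2.5 5.6
   vertex 2.0 0.5 5.3
  endloop
 endfacet
 facet normal 0.379 0.088 0.921
  outer loop
   vertex 3.9 1.2 4.9
   vertex 4.5 4.9 4.3
   vertex 1.9 2.5 5.6
  endloop
 endfacet
 facet normal 0.894 -0.406 -0.189
  outer loop
   vertex 4.0 3.1 1.3
   vertex 5.3 5.5 2.3
   vertex 3.9 1.2 4.9
  endloop
 endfacet
 facet normal 0.760 -0.583 -0.287
  outer loop
   vertex 4.0 3.1 1.3
   vertex 3.9 1.2 4.9
   vertex 2.5 0.8 2.0
  endloop
 endfacet
 facet normal 0.460 -0.519 -0.720
  outer loop
   vertex 4.0 3.1 1.3
   vertex 2.5 0.8 2.0
   vertex 0.1 0.2 0.9
  endloop
 endfacet
 facet normal -0.234 0.435 -0.870
  outer loop
   vertex 4.0 3.1 1.3
   vertex 0.1 0.2 0.9
   vertex 1.4 4.5 2.7
  endloop
 endfacet
 facet normal -0.209 0.470 -0.858
  outer loop
   vertex 4.0 3.1 1.3
   vertex 1.4 4.5 2.7
   vertex 5.3 5.5 2.3
  endloop
 endfacet
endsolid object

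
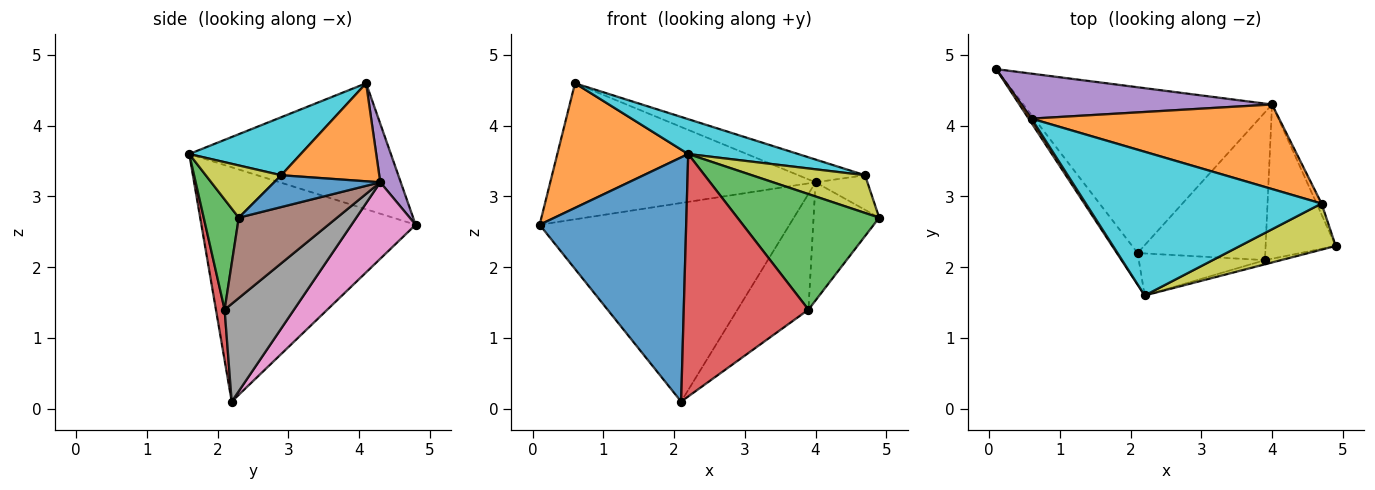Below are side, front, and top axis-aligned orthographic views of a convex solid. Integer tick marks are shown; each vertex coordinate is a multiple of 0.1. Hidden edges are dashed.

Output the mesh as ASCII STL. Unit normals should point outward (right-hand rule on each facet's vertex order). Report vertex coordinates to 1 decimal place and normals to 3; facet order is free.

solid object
 facet normal -0.823 -0.563 -0.073
  outer loop
   vertex 2.1 2.2 0.1
   vertex 2.2 1.6 3.6
   vertex 0.1 4.8 2.6
  endloop
 endfacet
 facet normal -0.839 -0.544 0.019
  outer loop
   vertex 0.6 4.1 4.6
   vertex 0.1 4.8 2.6
   vertex 2.2 1.6 3.6
  endloop
 endfacet
 facet normal 0.240 -0.970 -0.035
  outer loop
   vertex 3.9 2.1 1.4
   vertex 4.9 2.3 2.7
   vertex 2.2 1.6 3.6
  endloop
 endfacet
 facet normal 0.069 -0.983 -0.170
  outer loop
   vertex 3.9 2.1 1.4
   vertex 2.2 1.6 3.6
   vertex 2.1 2.2 0.1
  endloop
 endfacet
 facet normal 0.073 0.947 0.313
  outer loop
   vertex 4.0 4.3 3.2
   vertex 0.1 4.8 2.6
   vertex 0.6 4.1 4.6
  endloop
 endfacet
 facet normal 0.673 0.450 -0.587
  outer loop
   vertex 4.0 4.3 3.2
   vertex 4.9 2.3 2.7
   vertex 3.9 2.1 1.4
  endloop
 endfacet
 facet normal 0.193 0.753 -0.629
  outer loop
   vertex 4.0 4.3 3.2
   vertex 2.1 2.2 0.1
   vertex 0.1 4.8 2.6
  endloop
 endfacet
 facet normal 0.516 0.528 -0.674
  outer loop
   vertex 4.0 4.3 3.2
   vertex 3.9 2.1 1.4
   vertex 2.1 2.2 0.1
  endloop
 endfacet
 facet normal 0.389 -0.583 0.713
  outer loop
   vertex 4.7 2.9 3.3
   vertex 2.2 1.6 3.6
   vertex 4.9 2.3 2.7
  endloop
 endfacet
 facet normal 0.233 -0.229 0.945
  outer loop
   vertex 4.7 2.9 3.3
   vertex 0.6 4.1 4.6
   vertex 2.2 1.6 3.6
  endloop
 endfacet
 facet normal 0.890 0.435 -0.138
  outer loop
   vertex 4.7 2.9 3.3
   vertex 4.9 2.3 2.7
   vertex 4.0 4.3 3.2
  endloop
 endfacet
 facet normal 0.357 0.243 0.902
  outer loop
   vertex 4.7 2.9 3.3
   vertex 4.0 4.3 3.2
   vertex 0.6 4.1 4.6
  endloop
 endfacet
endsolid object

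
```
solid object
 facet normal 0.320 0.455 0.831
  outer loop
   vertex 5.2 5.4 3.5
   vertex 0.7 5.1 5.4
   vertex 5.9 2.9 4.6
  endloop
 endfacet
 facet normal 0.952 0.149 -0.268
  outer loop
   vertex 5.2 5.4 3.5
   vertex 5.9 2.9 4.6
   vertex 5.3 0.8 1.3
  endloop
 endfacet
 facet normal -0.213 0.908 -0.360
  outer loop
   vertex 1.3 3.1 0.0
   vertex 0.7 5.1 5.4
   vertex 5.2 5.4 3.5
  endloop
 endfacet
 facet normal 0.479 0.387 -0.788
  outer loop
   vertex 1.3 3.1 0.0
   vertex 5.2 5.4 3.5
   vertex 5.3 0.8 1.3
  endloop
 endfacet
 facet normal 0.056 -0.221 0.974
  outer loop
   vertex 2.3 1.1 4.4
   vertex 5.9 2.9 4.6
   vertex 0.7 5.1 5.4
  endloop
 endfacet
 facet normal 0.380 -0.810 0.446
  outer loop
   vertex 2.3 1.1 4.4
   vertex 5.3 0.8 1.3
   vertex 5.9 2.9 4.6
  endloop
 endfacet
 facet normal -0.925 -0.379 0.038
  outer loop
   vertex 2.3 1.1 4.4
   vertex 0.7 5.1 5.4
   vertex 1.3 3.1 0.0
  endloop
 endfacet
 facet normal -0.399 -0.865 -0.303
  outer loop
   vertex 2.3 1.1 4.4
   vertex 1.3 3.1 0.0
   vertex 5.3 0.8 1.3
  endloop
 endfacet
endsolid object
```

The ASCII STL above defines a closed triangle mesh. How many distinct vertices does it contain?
6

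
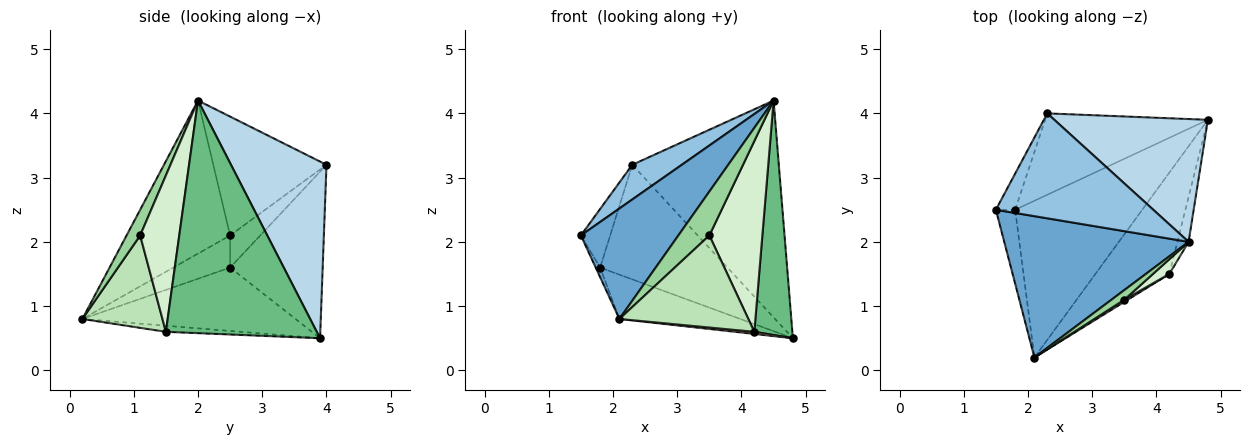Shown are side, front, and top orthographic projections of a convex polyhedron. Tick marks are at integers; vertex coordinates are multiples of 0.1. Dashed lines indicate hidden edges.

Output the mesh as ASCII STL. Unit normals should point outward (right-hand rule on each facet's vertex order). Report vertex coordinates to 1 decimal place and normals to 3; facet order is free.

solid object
 facet normal -0.547 -0.515 0.659
  outer loop
   vertex 4.5 2.0 4.2
   vertex 1.5 2.5 2.1
   vertex 2.1 0.2 0.8
  endloop
 endfacet
 facet normal -0.583 -0.255 0.772
  outer loop
   vertex 2.3 4.0 3.2
   vertex 1.5 2.5 2.1
   vertex 4.5 2.0 4.2
  endloop
 endfacet
 facet normal 0.493 0.757 0.429
  outer loop
   vertex 2.3 4.0 3.2
   vertex 4.5 2.0 4.2
   vertex 4.8 3.9 0.5
  endloop
 endfacet
 facet normal -0.856 0.067 -0.513
  outer loop
   vertex 1.8 2.5 1.6
   vertex 2.1 0.2 0.8
   vertex 1.5 2.5 2.1
  endloop
 endfacet
 facet normal -0.433 0.245 -0.868
  outer loop
   vertex 1.8 2.5 1.6
   vertex 4.8 3.9 0.5
   vertex 2.1 0.2 0.8
  endloop
 endfacet
 facet normal -0.658 0.641 -0.395
  outer loop
   vertex 1.8 2.5 1.6
   vertex 1.5 2.5 2.1
   vertex 2.3 4.0 3.2
  endloop
 endfacet
 facet normal -0.510 0.701 -0.498
  outer loop
   vertex 1.8 2.5 1.6
   vertex 2.3 4.0 3.2
   vertex 4.8 3.9 0.5
  endloop
 endfacet
 facet normal -0.082 -0.021 -0.996
  outer loop
   vertex 4.2 1.5 0.6
   vertex 2.1 0.2 0.8
   vertex 4.8 3.9 0.5
  endloop
 endfacet
 facet normal 0.969 -0.244 -0.047
  outer loop
   vertex 4.2 1.5 0.6
   vertex 4.8 3.9 0.5
   vertex 4.5 2.0 4.2
  endloop
 endfacet
 facet normal 0.394 -0.898 0.197
  outer loop
   vertex 3.5 1.1 2.1
   vertex 4.5 2.0 4.2
   vertex 2.1 0.2 0.8
  endloop
 endfacet
 facet normal 0.528 -0.849 0.020
  outer loop
   vertex 3.5 1.1 2.1
   vertex 2.1 0.2 0.8
   vertex 4.2 1.5 0.6
  endloop
 endfacet
 facet normal 0.592 -0.803 0.062
  outer loop
   vertex 3.5 1.1 2.1
   vertex 4.2 1.5 0.6
   vertex 4.5 2.0 4.2
  endloop
 endfacet
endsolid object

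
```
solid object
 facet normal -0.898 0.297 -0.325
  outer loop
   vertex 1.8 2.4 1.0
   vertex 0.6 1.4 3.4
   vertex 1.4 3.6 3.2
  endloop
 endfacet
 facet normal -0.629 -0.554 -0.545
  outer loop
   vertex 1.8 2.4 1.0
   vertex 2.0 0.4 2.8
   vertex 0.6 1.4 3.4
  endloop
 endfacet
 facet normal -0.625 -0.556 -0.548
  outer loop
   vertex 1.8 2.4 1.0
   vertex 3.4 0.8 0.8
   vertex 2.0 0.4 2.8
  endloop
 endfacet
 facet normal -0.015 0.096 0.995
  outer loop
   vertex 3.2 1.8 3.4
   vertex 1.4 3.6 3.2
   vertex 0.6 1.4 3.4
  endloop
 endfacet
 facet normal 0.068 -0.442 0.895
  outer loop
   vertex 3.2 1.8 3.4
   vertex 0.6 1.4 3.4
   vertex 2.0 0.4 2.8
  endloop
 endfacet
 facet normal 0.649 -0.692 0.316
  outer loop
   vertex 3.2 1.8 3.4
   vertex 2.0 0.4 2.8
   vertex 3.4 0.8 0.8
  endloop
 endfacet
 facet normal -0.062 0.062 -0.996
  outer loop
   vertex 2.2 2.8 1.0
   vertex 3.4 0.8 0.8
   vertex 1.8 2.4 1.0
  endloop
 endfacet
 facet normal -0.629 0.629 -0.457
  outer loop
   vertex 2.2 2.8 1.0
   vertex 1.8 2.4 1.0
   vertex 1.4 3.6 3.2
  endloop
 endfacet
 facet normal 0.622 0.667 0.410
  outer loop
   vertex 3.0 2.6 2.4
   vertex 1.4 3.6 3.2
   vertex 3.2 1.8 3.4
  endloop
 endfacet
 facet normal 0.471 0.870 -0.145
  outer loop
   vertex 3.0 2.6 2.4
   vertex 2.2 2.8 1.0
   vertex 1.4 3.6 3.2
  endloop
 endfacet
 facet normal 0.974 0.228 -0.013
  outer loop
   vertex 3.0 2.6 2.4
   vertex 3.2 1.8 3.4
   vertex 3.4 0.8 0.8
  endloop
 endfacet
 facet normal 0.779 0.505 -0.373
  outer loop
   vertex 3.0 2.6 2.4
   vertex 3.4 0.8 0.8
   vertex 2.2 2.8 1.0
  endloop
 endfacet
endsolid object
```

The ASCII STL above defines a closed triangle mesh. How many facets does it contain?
12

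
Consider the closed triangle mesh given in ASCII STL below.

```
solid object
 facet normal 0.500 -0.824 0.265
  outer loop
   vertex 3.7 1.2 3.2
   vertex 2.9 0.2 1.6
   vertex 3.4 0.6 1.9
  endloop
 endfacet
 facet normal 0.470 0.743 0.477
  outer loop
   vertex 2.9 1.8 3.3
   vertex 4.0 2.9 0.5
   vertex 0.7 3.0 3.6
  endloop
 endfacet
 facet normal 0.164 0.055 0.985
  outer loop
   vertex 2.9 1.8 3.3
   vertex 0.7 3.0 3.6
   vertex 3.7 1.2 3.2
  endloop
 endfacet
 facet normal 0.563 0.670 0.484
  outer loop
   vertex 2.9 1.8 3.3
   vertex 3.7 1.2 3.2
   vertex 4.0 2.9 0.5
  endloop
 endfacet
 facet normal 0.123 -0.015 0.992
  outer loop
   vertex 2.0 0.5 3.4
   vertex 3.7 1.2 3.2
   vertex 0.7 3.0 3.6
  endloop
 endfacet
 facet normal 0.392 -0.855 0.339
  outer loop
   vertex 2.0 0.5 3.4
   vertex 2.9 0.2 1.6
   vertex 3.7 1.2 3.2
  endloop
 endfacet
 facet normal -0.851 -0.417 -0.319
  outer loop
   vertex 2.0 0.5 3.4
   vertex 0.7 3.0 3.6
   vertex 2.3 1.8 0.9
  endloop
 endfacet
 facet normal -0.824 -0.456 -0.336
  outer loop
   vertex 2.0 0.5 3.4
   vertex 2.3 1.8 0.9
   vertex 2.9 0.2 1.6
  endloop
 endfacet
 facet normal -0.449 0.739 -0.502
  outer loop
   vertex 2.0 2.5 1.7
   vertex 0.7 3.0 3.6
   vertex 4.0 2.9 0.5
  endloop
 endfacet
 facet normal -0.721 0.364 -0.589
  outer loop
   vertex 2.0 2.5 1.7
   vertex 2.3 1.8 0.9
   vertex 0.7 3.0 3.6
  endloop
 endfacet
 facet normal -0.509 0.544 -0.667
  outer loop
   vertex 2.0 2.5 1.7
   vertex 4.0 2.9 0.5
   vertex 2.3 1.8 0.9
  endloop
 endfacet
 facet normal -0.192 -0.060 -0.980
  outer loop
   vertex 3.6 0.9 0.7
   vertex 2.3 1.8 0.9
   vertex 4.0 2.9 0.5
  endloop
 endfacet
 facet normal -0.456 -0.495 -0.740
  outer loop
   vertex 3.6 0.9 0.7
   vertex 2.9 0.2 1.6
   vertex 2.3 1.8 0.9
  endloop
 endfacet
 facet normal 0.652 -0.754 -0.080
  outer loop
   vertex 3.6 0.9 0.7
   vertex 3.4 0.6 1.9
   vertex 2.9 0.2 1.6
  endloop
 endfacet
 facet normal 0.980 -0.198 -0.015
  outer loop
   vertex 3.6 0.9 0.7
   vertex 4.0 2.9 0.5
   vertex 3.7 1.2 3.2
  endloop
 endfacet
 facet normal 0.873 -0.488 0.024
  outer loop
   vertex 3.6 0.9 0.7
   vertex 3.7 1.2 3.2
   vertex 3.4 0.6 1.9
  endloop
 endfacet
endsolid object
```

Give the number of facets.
16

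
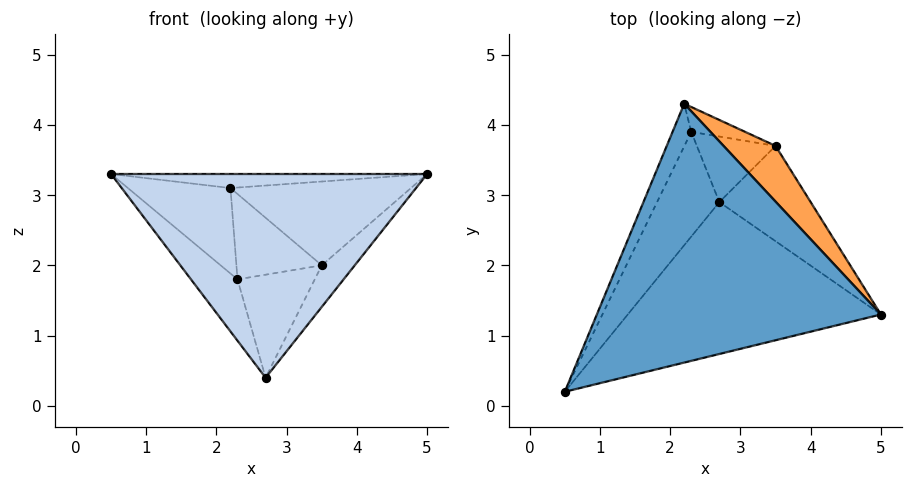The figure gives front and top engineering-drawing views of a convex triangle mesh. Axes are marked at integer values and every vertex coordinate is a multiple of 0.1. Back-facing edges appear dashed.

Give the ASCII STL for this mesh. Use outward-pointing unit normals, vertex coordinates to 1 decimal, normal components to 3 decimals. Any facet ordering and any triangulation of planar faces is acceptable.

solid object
 facet normal -0.013 0.054 0.998
  outer loop
   vertex 2.2 4.3 3.1
   vertex 0.5 0.2 3.3
   vertex 5.0 1.3 3.3
  endloop
 endfacet
 facet normal 0.192 -0.787 -0.587
  outer loop
   vertex 2.7 2.9 0.4
   vertex 5.0 1.3 3.3
   vertex 0.5 0.2 3.3
  endloop
 endfacet
 facet normal 0.649 0.634 0.421
  outer loop
   vertex 3.5 3.7 2.0
   vertex 2.2 4.3 3.1
   vertex 5.0 1.3 3.3
  endloop
 endfacet
 facet normal 0.820 0.229 -0.524
  outer loop
   vertex 3.5 3.7 2.0
   vertex 5.0 1.3 3.3
   vertex 2.7 2.9 0.4
  endloop
 endfacet
 facet normal -0.911 0.369 -0.184
  outer loop
   vertex 2.3 3.9 1.8
   vertex 0.5 0.2 3.3
   vertex 2.2 4.3 3.1
  endloop
 endfacet
 facet normal -0.869 0.250 -0.427
  outer loop
   vertex 2.3 3.9 1.8
   vertex 2.7 2.9 0.4
   vertex 0.5 0.2 3.3
  endloop
 endfacet
 facet normal 0.202 0.940 -0.274
  outer loop
   vertex 2.3 3.9 1.8
   vertex 2.2 4.3 3.1
   vertex 3.5 3.7 2.0
  endloop
 endfacet
 facet normal 0.224 0.822 -0.523
  outer loop
   vertex 2.3 3.9 1.8
   vertex 3.5 3.7 2.0
   vertex 2.7 2.9 0.4
  endloop
 endfacet
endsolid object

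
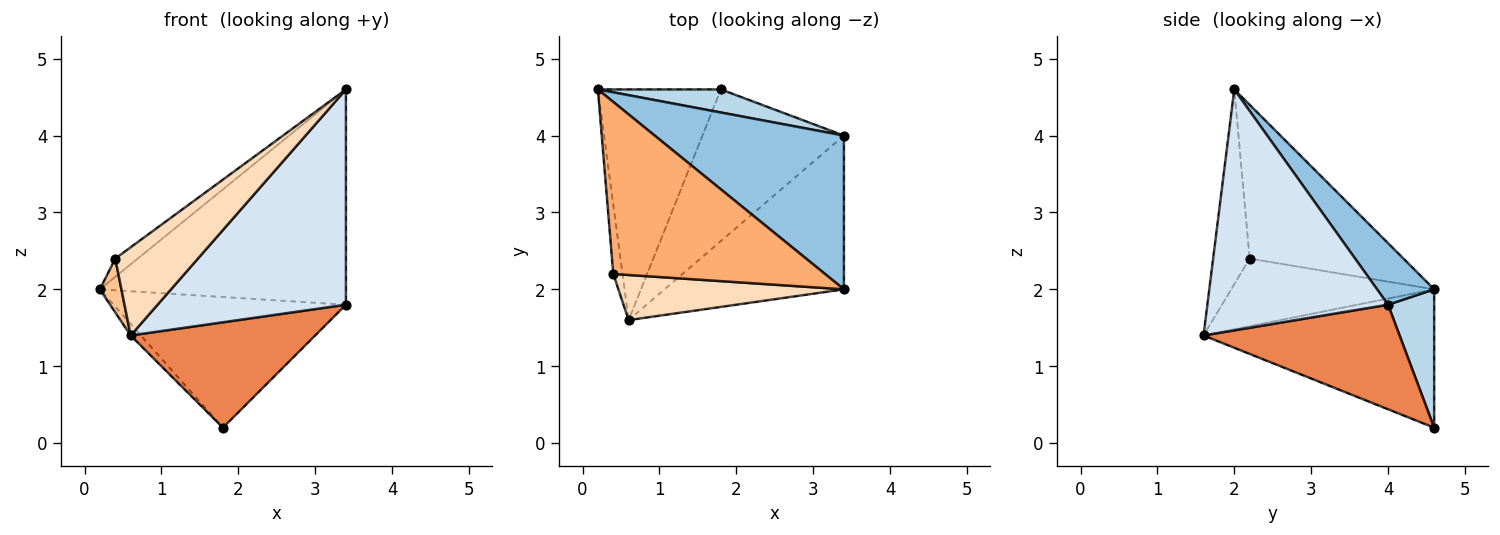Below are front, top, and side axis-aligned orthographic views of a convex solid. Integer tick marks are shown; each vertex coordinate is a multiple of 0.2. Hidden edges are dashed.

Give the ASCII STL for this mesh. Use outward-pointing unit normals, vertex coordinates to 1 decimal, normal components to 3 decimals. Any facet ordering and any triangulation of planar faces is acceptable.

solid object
 facet normal -0.747 0.033 -0.664
  outer loop
   vertex 1.8 4.6 0.2
   vertex 0.6 1.6 1.4
   vertex 0.2 4.6 2.0
  endloop
 endfacet
 facet normal 0.186 0.800 0.571
  outer loop
   vertex 3.4 4.0 1.8
   vertex 0.2 4.6 2.0
   vertex 3.4 2.0 4.6
  endloop
 endfacet
 facet normal 0.192 0.966 0.171
  outer loop
   vertex 3.4 4.0 1.8
   vertex 1.8 4.6 0.2
   vertex 0.2 4.6 2.0
  endloop
 endfacet
 facet normal 0.615 -0.641 -0.458
  outer loop
   vertex 3.4 4.0 1.8
   vertex 3.4 2.0 4.6
   vertex 0.6 1.6 1.4
  endloop
 endfacet
 facet normal 0.519 -0.488 -0.702
  outer loop
   vertex 3.4 4.0 1.8
   vertex 0.6 1.6 1.4
   vertex 1.8 4.6 0.2
  endloop
 endfacet
 facet normal -0.585 0.086 0.806
  outer loop
   vertex 0.4 2.2 2.4
   vertex 3.4 2.0 4.6
   vertex 0.2 4.6 2.0
  endloop
 endfacet
 facet normal -0.985 -0.105 -0.134
  outer loop
   vertex 0.4 2.2 2.4
   vertex 0.2 4.6 2.0
   vertex 0.6 1.6 1.4
  endloop
 endfacet
 facet normal -0.366 -0.828 0.424
  outer loop
   vertex 0.4 2.2 2.4
   vertex 0.6 1.6 1.4
   vertex 3.4 2.0 4.6
  endloop
 endfacet
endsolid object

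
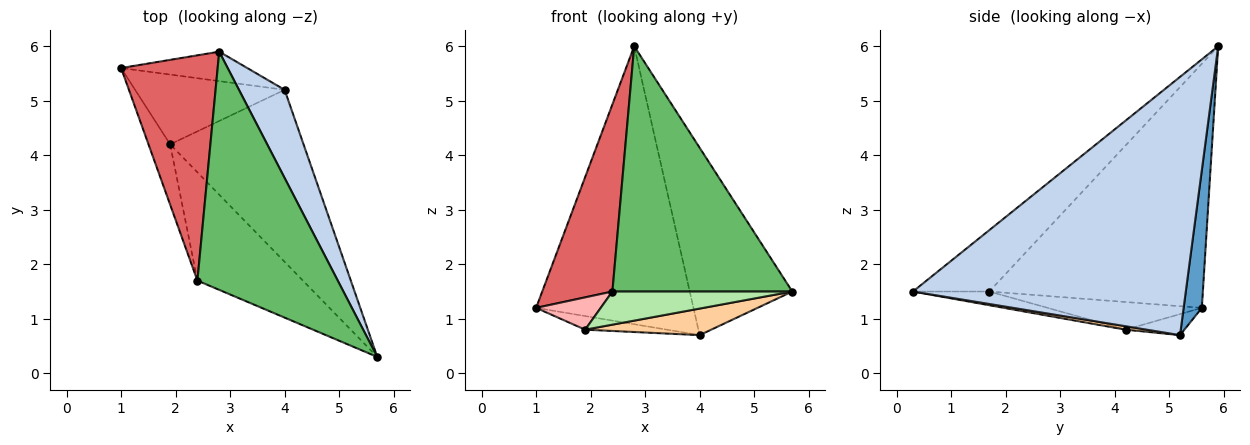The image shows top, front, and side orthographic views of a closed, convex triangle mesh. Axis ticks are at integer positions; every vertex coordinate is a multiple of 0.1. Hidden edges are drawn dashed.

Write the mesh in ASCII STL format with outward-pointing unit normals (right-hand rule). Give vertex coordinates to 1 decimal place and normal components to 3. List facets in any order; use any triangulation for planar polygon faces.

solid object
 facet normal 0.114 0.988 -0.105
  outer loop
   vertex 2.8 5.9 6.0
   vertex 4.0 5.2 0.7
   vertex 1.0 5.6 1.2
  endloop
 endfacet
 facet normal 0.924 0.347 0.163
  outer loop
   vertex 2.8 5.9 6.0
   vertex 5.7 0.3 1.5
   vertex 4.0 5.2 0.7
  endloop
 endfacet
 facet normal -0.137 0.190 -0.972
  outer loop
   vertex 1.9 4.2 0.8
   vertex 1.0 5.6 1.2
   vertex 4.0 5.2 0.7
  endloop
 endfacet
 facet normal 0.026 -0.152 -0.988
  outer loop
   vertex 1.9 4.2 0.8
   vertex 4.0 5.2 0.7
   vertex 5.7 0.3 1.5
  endloop
 endfacet
 facet normal -0.291 -0.686 0.666
  outer loop
   vertex 2.4 1.7 1.5
   vertex 5.7 0.3 1.5
   vertex 2.8 5.9 6.0
  endloop
 endfacet
 facet normal -0.123 -0.290 -0.949
  outer loop
   vertex 2.4 1.7 1.5
   vertex 1.9 4.2 0.8
   vertex 5.7 0.3 1.5
  endloop
 endfacet
 facet normal -0.889 -0.292 0.352
  outer loop
   vertex 2.4 1.7 1.5
   vertex 2.8 5.9 6.0
   vertex 1.0 5.6 1.2
  endloop
 endfacet
 facet normal -0.748 -0.313 -0.585
  outer loop
   vertex 2.4 1.7 1.5
   vertex 1.0 5.6 1.2
   vertex 1.9 4.2 0.8
  endloop
 endfacet
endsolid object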